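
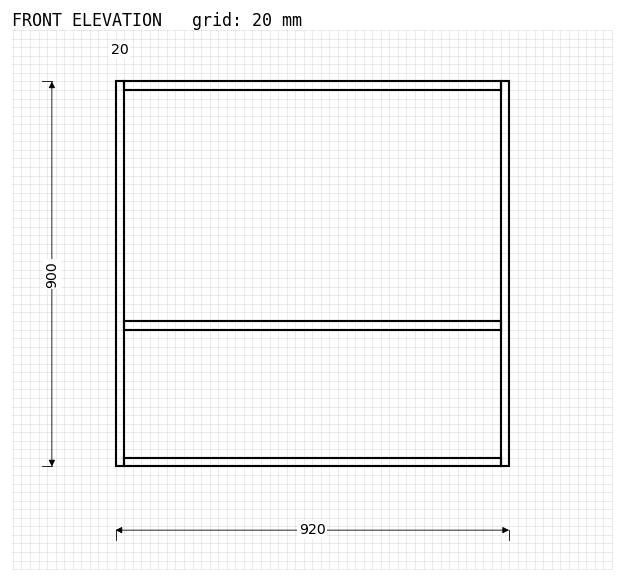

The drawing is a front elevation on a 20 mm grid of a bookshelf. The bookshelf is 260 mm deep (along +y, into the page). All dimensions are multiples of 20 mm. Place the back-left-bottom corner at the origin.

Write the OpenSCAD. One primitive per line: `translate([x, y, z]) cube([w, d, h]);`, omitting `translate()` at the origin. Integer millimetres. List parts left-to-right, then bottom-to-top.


cube([20, 260, 900]);
translate([20, 0, 0]) cube([880, 260, 20]);
translate([20, 0, 320]) cube([880, 260, 20]);
translate([20, 0, 880]) cube([880, 260, 20]);
translate([900, 0, 0]) cube([20, 260, 900]);


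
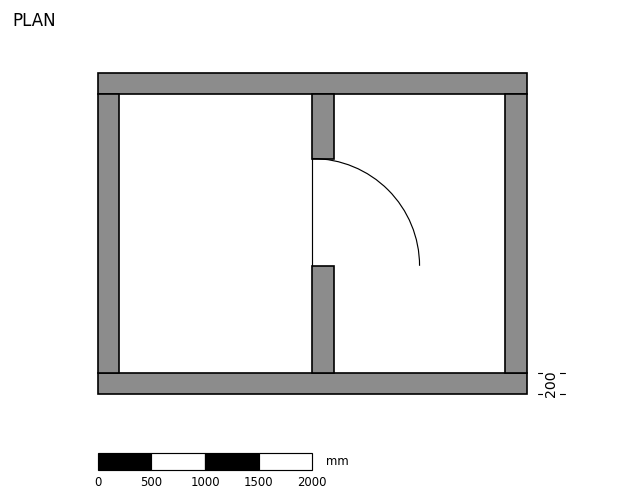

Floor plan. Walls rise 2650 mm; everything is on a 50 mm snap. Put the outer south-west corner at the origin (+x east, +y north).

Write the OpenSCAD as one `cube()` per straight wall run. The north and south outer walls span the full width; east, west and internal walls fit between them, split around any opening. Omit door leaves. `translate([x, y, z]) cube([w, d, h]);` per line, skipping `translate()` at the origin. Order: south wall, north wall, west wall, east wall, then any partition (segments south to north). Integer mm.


cube([4000, 200, 2650]);
translate([0, 2800, 0]) cube([4000, 200, 2650]);
translate([0, 200, 0]) cube([200, 2600, 2650]);
translate([3800, 200, 0]) cube([200, 2600, 2650]);
translate([2000, 200, 0]) cube([200, 1000, 2650]);
translate([2000, 2200, 0]) cube([200, 600, 2650]);


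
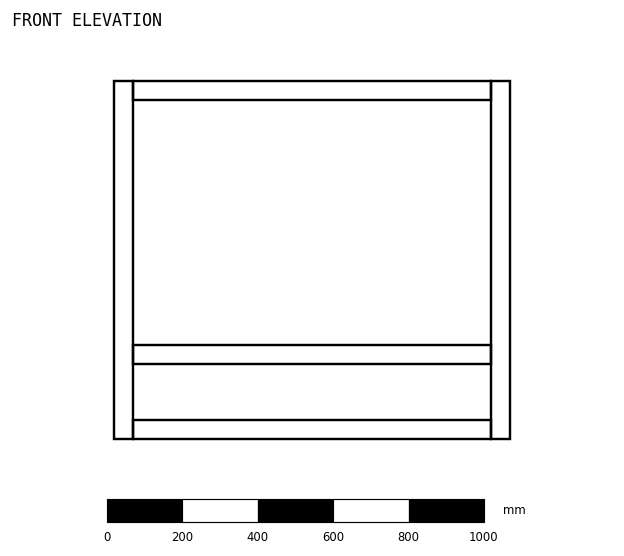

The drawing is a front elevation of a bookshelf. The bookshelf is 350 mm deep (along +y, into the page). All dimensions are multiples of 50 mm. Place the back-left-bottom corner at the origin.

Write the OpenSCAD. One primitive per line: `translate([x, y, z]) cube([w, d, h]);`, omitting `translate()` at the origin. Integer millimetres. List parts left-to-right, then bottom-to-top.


cube([50, 350, 950]);
translate([50, 0, 0]) cube([950, 350, 50]);
translate([50, 0, 200]) cube([950, 350, 50]);
translate([50, 0, 900]) cube([950, 350, 50]);
translate([1000, 0, 0]) cube([50, 350, 950]);


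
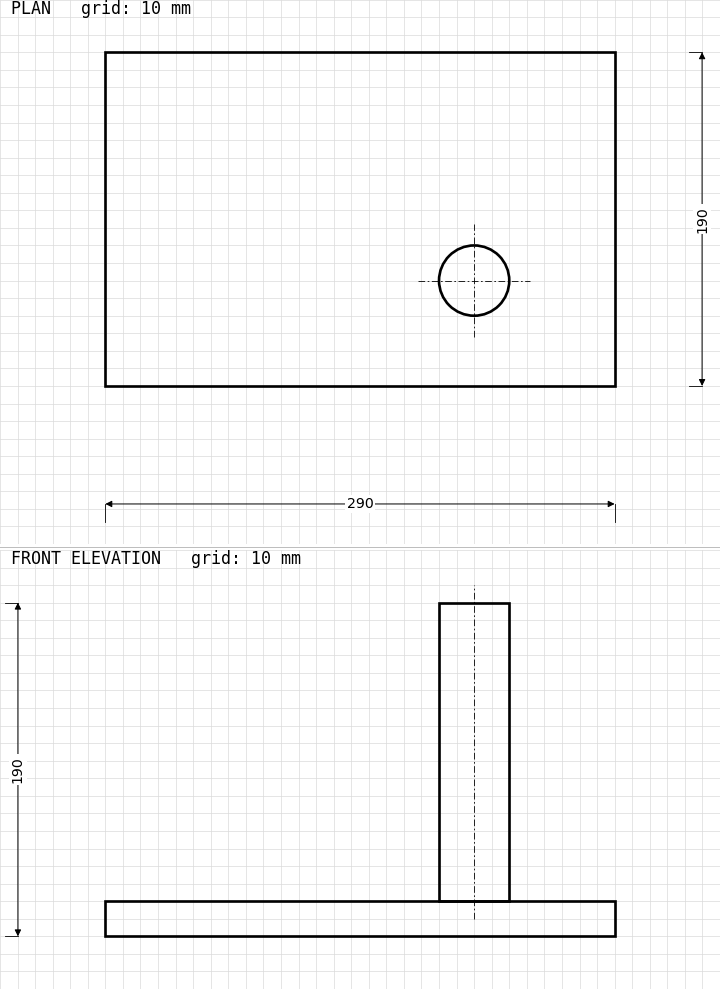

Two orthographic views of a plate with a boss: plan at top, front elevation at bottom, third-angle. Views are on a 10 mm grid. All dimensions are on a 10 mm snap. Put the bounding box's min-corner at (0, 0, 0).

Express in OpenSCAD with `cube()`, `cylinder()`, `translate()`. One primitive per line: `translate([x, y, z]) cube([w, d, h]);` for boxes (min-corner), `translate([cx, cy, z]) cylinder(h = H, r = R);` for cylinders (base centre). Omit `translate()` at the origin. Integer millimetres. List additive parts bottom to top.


cube([290, 190, 20]);
translate([210, 60, 20]) cylinder(h = 170, r = 20);


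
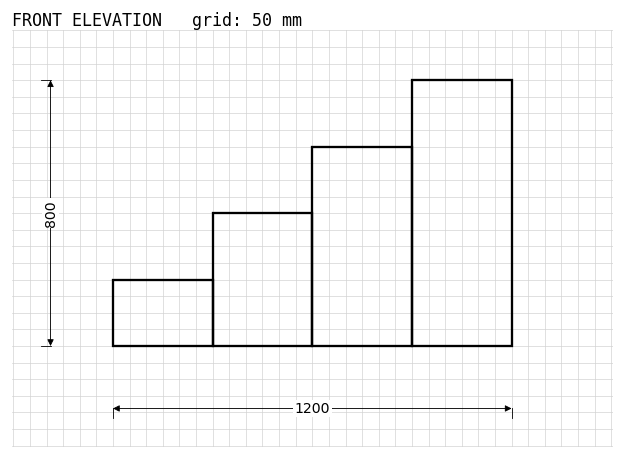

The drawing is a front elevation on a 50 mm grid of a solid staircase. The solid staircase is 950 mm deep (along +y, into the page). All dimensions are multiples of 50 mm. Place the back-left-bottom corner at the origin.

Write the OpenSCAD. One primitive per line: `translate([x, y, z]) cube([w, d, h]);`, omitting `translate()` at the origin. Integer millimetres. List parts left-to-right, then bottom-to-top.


cube([300, 950, 200]);
translate([300, 0, 0]) cube([300, 950, 400]);
translate([600, 0, 0]) cube([300, 950, 600]);
translate([900, 0, 0]) cube([300, 950, 800]);


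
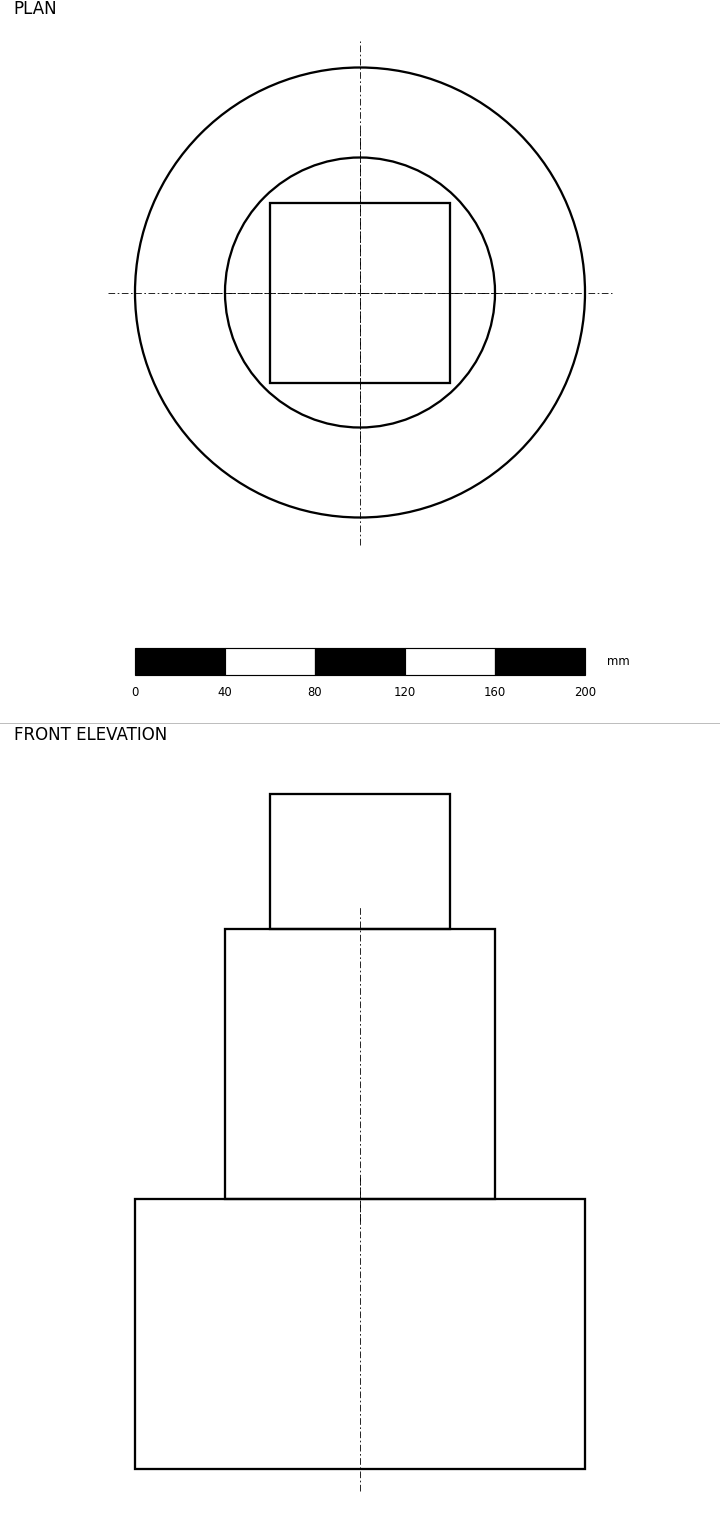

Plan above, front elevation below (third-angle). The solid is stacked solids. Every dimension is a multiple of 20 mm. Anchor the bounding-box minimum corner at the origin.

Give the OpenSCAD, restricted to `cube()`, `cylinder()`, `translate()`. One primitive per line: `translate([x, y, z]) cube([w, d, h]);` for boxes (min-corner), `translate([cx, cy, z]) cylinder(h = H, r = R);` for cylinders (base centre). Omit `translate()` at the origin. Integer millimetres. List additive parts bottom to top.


translate([100, 100, 0]) cylinder(h = 120, r = 100);
translate([100, 100, 120]) cylinder(h = 120, r = 60);
translate([60, 60, 240]) cube([80, 80, 60]);


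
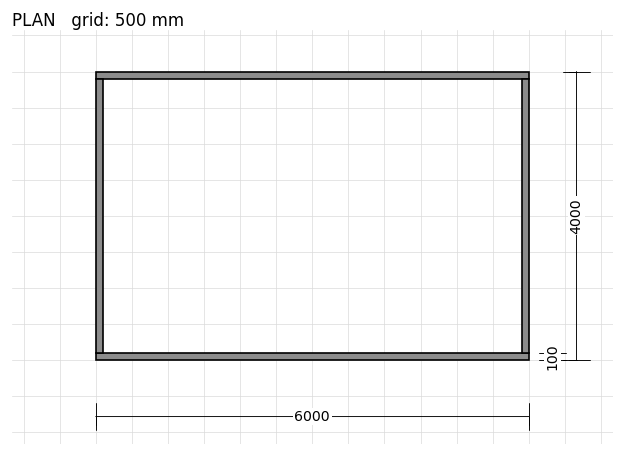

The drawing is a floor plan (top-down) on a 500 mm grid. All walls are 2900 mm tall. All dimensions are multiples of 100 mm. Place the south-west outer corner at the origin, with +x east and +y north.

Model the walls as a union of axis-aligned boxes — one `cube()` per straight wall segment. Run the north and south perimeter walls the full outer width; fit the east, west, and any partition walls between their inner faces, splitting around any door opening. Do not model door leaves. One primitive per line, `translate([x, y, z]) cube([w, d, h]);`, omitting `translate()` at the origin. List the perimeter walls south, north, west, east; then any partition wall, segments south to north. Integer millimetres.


cube([6000, 100, 2900]);
translate([0, 3900, 0]) cube([6000, 100, 2900]);
translate([0, 100, 0]) cube([100, 3800, 2900]);
translate([5900, 100, 0]) cube([100, 3800, 2900]);


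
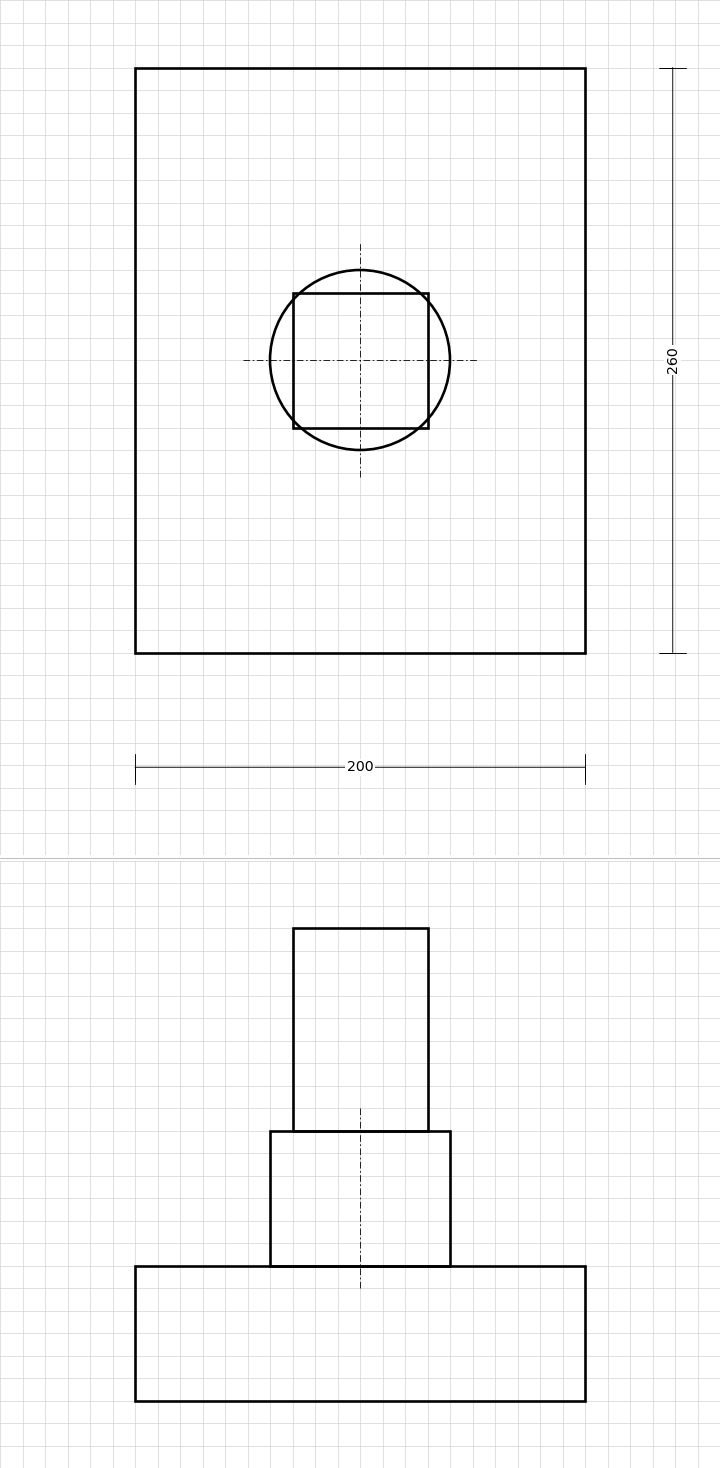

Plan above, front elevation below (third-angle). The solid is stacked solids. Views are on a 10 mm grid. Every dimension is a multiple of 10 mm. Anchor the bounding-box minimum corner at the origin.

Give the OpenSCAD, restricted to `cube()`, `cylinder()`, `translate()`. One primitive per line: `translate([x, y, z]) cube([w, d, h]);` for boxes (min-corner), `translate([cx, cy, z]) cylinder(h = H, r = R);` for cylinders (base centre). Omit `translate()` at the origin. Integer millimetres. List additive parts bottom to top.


cube([200, 260, 60]);
translate([100, 130, 60]) cylinder(h = 60, r = 40);
translate([70, 100, 120]) cube([60, 60, 90]);


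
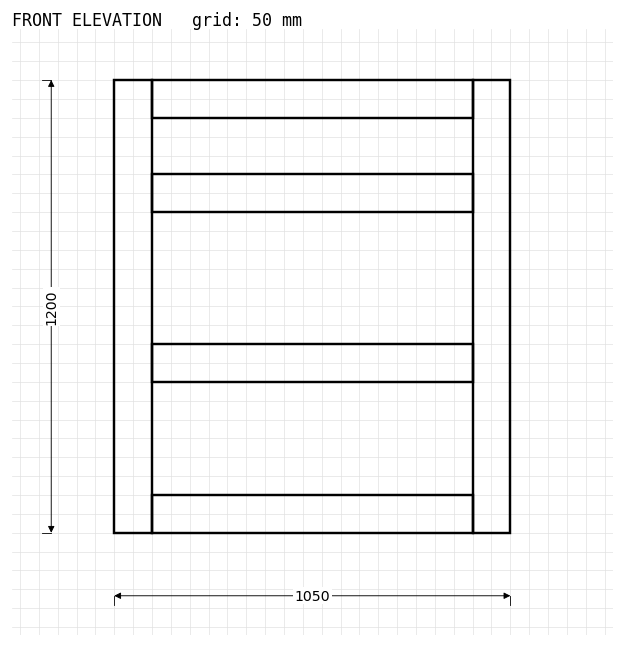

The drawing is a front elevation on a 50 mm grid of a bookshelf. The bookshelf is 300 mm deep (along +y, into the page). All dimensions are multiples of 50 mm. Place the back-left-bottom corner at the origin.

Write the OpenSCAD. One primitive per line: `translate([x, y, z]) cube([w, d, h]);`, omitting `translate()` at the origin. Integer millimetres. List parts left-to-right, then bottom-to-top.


cube([100, 300, 1200]);
translate([100, 0, 0]) cube([850, 300, 100]);
translate([100, 0, 400]) cube([850, 300, 100]);
translate([100, 0, 850]) cube([850, 300, 100]);
translate([100, 0, 1100]) cube([850, 300, 100]);
translate([950, 0, 0]) cube([100, 300, 1200]);


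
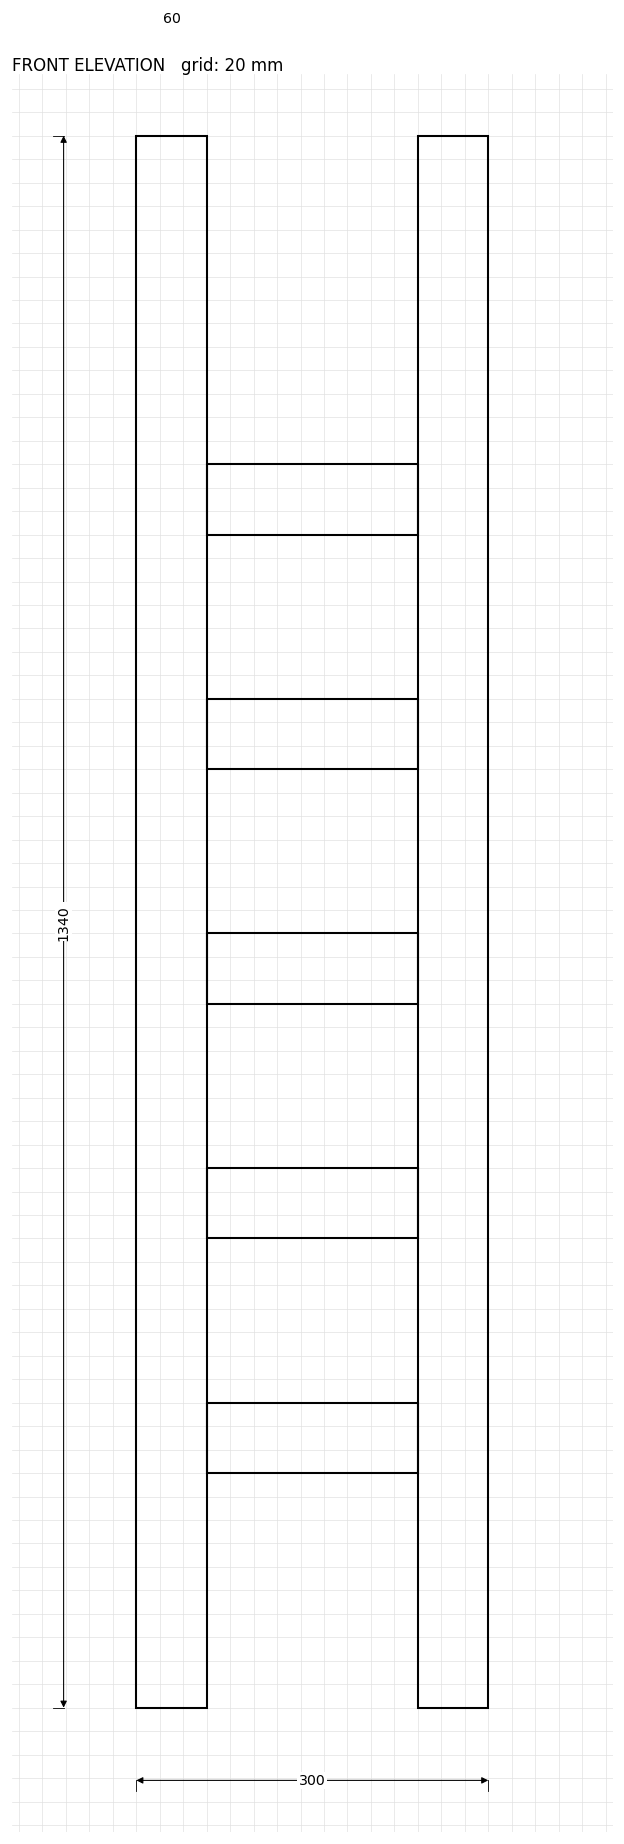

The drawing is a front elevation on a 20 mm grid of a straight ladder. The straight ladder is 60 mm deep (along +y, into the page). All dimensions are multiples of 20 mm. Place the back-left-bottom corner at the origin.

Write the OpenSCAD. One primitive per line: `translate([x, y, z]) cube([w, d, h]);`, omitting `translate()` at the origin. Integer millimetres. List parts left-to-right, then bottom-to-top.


cube([60, 60, 1340]);
translate([60, 0, 200]) cube([180, 60, 60]);
translate([60, 0, 400]) cube([180, 60, 60]);
translate([60, 0, 600]) cube([180, 60, 60]);
translate([60, 0, 800]) cube([180, 60, 60]);
translate([60, 0, 1000]) cube([180, 60, 60]);
translate([240, 0, 0]) cube([60, 60, 1340]);


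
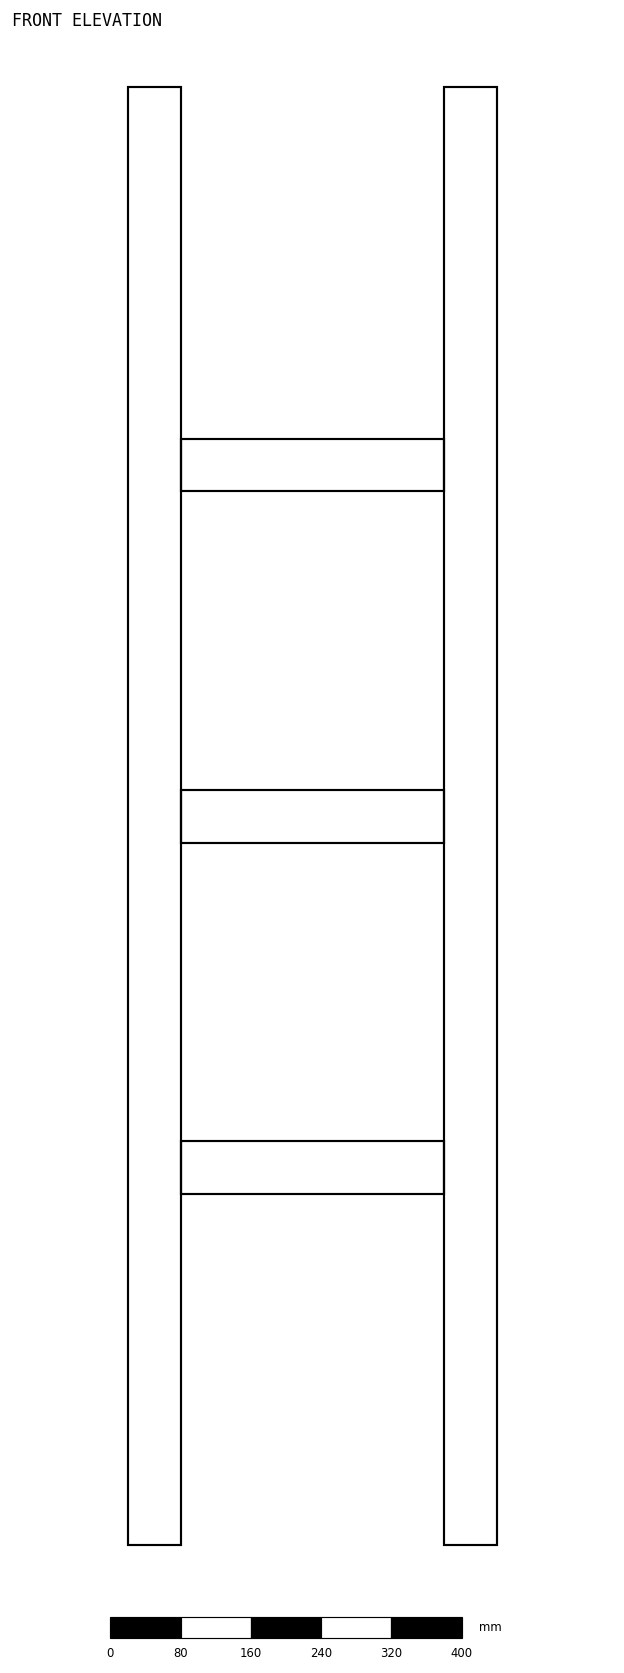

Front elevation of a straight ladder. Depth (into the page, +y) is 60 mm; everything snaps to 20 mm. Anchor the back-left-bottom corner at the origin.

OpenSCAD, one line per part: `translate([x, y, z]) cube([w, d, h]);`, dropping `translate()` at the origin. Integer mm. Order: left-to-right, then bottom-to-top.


cube([60, 60, 1660]);
translate([60, 0, 400]) cube([300, 60, 60]);
translate([60, 0, 800]) cube([300, 60, 60]);
translate([60, 0, 1200]) cube([300, 60, 60]);
translate([360, 0, 0]) cube([60, 60, 1660]);


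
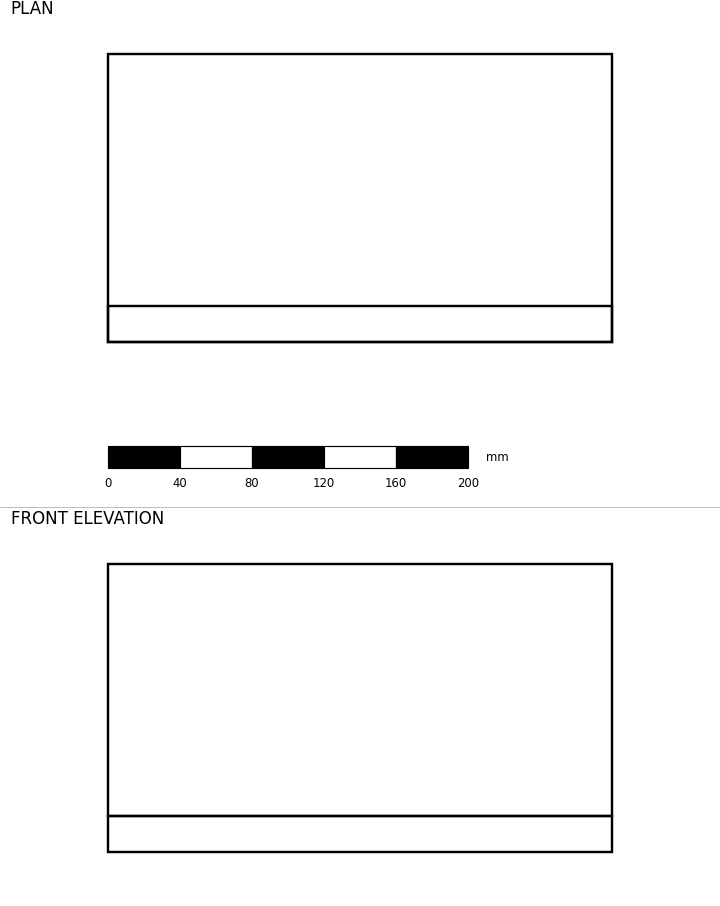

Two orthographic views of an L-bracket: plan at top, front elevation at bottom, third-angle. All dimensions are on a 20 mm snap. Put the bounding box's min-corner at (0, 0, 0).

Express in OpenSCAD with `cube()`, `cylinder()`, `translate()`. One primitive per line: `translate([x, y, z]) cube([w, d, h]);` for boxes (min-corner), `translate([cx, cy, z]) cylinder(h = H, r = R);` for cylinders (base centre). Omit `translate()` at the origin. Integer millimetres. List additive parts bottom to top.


cube([280, 160, 20]);
translate([0, 0, 20]) cube([280, 20, 140]);


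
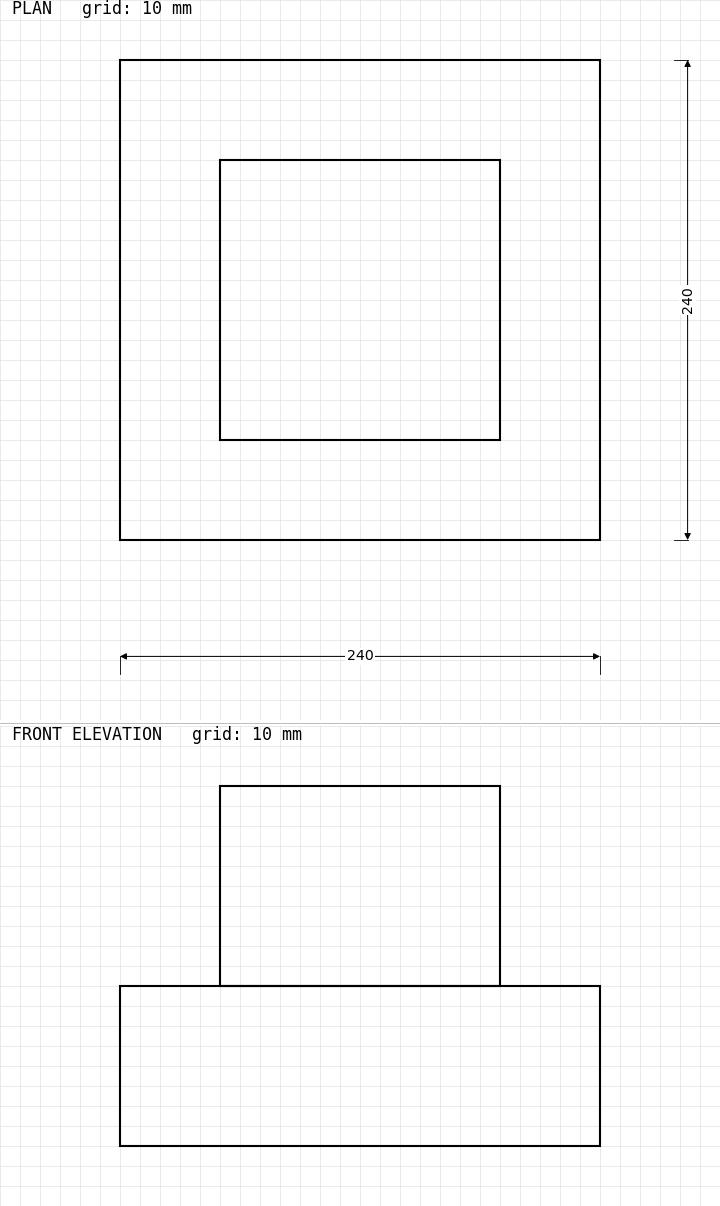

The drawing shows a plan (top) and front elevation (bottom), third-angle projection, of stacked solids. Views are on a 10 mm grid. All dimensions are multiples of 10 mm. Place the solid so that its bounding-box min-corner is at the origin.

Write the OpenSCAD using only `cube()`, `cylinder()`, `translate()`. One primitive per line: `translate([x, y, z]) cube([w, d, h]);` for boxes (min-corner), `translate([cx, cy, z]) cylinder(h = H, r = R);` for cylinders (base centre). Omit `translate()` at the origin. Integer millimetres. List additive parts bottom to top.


cube([240, 240, 80]);
translate([50, 50, 80]) cube([140, 140, 100]);


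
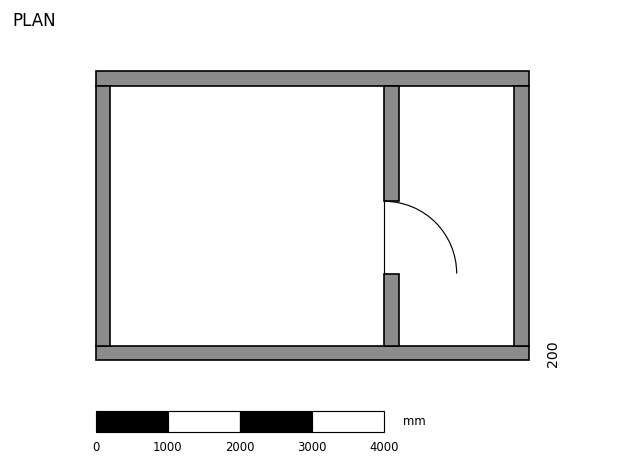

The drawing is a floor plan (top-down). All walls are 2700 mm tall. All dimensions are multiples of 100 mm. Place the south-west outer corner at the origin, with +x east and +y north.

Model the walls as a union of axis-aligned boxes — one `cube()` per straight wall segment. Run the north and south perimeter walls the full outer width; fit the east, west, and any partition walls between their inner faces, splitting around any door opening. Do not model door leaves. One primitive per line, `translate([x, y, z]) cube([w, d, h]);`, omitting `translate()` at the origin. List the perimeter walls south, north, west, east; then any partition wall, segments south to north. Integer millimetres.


cube([6000, 200, 2700]);
translate([0, 3800, 0]) cube([6000, 200, 2700]);
translate([0, 200, 0]) cube([200, 3600, 2700]);
translate([5800, 200, 0]) cube([200, 3600, 2700]);
translate([4000, 200, 0]) cube([200, 1000, 2700]);
translate([4000, 2200, 0]) cube([200, 1600, 2700]);


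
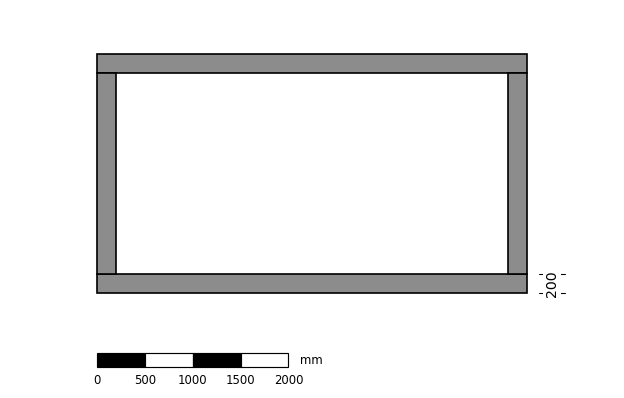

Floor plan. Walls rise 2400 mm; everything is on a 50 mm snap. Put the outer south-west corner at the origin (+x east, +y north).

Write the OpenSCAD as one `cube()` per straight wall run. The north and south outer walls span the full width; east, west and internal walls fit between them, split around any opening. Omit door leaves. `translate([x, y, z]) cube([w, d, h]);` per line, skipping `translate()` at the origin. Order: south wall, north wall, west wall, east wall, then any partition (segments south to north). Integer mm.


cube([4500, 200, 2400]);
translate([0, 2300, 0]) cube([4500, 200, 2400]);
translate([0, 200, 0]) cube([200, 2100, 2400]);
translate([4300, 200, 0]) cube([200, 2100, 2400]);


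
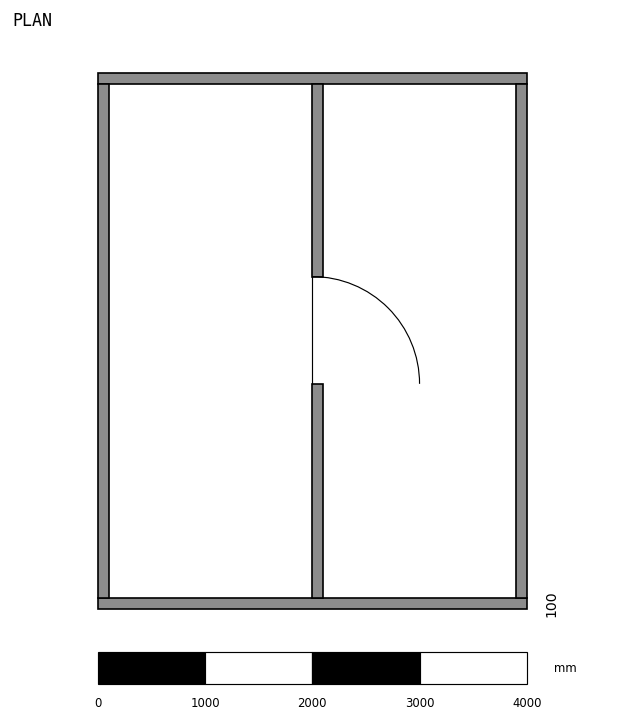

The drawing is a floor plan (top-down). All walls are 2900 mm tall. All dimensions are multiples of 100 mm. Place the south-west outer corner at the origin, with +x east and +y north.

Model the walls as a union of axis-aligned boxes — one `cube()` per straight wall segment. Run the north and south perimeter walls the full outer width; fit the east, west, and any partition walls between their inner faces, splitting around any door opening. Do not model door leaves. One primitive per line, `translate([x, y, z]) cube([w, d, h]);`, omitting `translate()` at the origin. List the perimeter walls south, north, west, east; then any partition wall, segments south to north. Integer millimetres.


cube([4000, 100, 2900]);
translate([0, 4900, 0]) cube([4000, 100, 2900]);
translate([0, 100, 0]) cube([100, 4800, 2900]);
translate([3900, 100, 0]) cube([100, 4800, 2900]);
translate([2000, 100, 0]) cube([100, 2000, 2900]);
translate([2000, 3100, 0]) cube([100, 1800, 2900]);


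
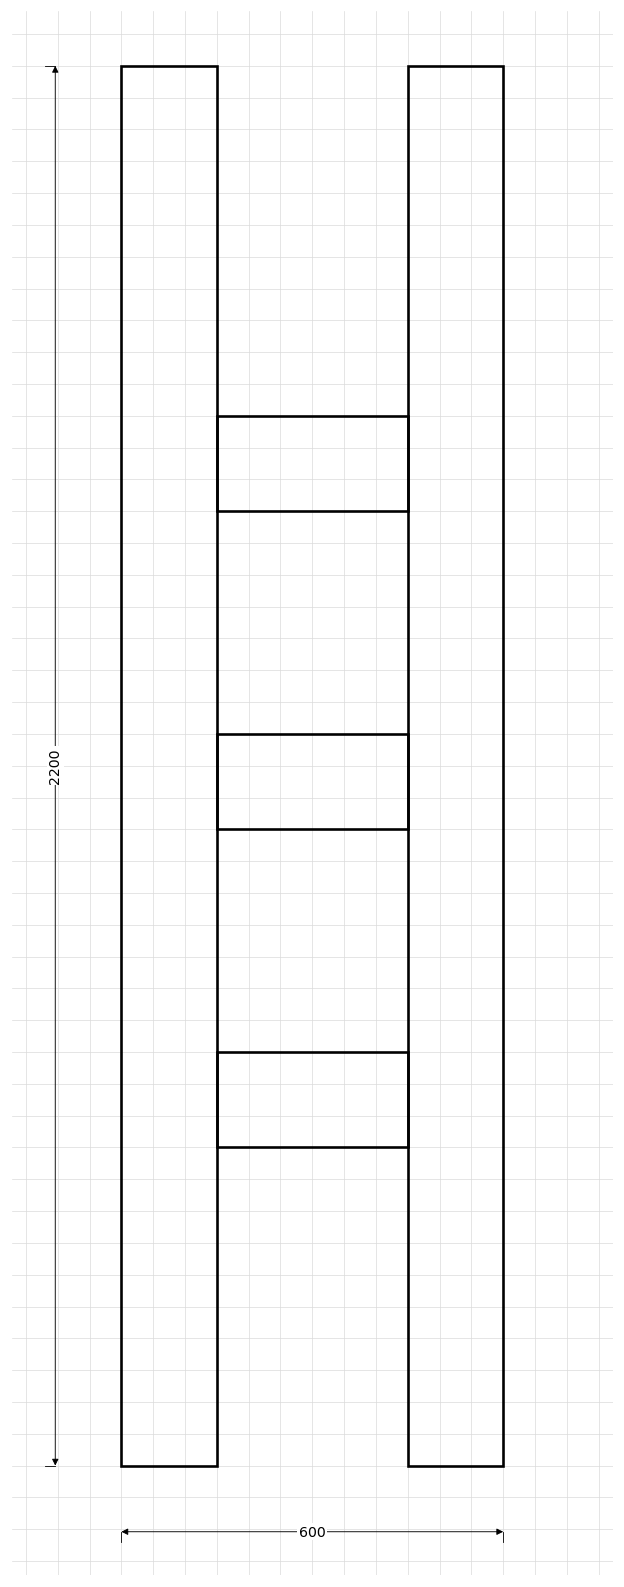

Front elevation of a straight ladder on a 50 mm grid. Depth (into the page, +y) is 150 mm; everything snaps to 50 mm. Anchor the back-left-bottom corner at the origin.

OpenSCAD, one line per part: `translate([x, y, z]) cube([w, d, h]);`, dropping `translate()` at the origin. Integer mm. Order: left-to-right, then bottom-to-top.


cube([150, 150, 2200]);
translate([150, 0, 500]) cube([300, 150, 150]);
translate([150, 0, 1000]) cube([300, 150, 150]);
translate([150, 0, 1500]) cube([300, 150, 150]);
translate([450, 0, 0]) cube([150, 150, 2200]);


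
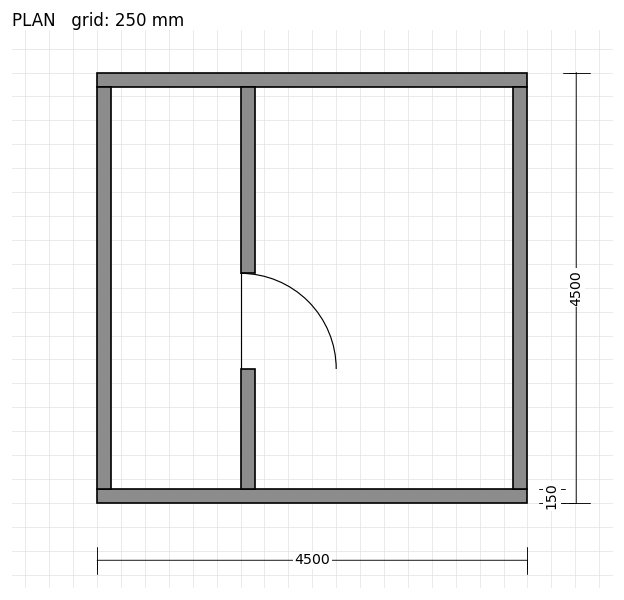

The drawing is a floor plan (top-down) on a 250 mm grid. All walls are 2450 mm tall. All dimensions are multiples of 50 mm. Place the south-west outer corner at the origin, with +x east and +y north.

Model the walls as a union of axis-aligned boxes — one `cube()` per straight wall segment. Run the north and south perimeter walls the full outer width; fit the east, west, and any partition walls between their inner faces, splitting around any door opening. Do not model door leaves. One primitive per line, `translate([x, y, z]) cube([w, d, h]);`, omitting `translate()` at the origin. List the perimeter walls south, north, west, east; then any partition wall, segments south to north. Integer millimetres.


cube([4500, 150, 2450]);
translate([0, 4350, 0]) cube([4500, 150, 2450]);
translate([0, 150, 0]) cube([150, 4200, 2450]);
translate([4350, 150, 0]) cube([150, 4200, 2450]);
translate([1500, 150, 0]) cube([150, 1250, 2450]);
translate([1500, 2400, 0]) cube([150, 1950, 2450]);


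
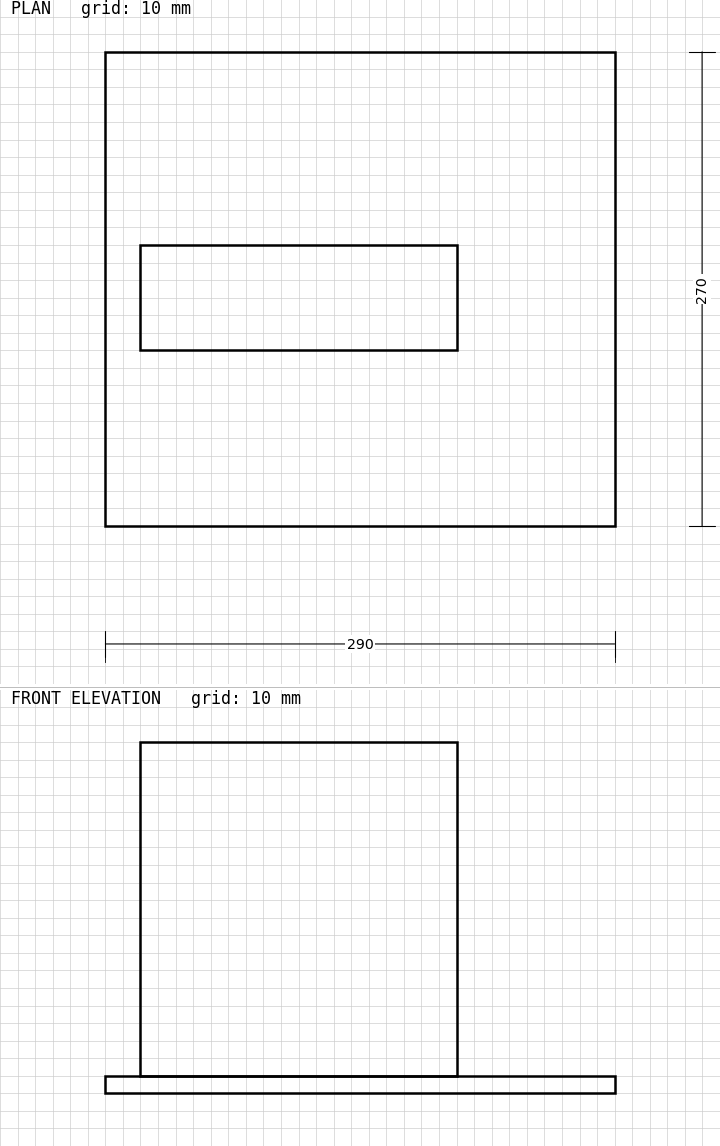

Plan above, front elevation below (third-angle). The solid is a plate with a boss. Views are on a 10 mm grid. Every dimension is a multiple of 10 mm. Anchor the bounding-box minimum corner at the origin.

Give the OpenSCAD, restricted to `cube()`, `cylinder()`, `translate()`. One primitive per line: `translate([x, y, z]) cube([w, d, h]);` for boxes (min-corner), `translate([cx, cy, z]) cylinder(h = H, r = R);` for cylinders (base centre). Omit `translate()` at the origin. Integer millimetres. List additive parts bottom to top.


cube([290, 270, 10]);
translate([20, 100, 10]) cube([180, 60, 190]);


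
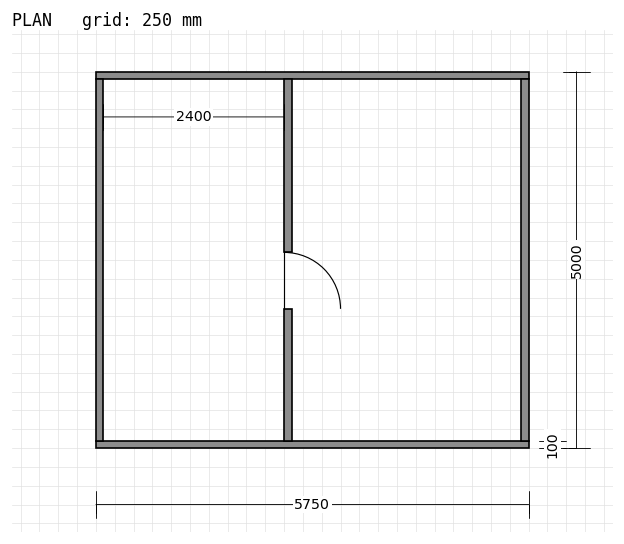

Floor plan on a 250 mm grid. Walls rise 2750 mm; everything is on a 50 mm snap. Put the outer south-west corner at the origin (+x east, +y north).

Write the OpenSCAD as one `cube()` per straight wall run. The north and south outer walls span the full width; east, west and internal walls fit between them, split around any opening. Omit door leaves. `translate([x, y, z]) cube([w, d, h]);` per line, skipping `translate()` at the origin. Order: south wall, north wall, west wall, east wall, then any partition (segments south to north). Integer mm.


cube([5750, 100, 2750]);
translate([0, 4900, 0]) cube([5750, 100, 2750]);
translate([0, 100, 0]) cube([100, 4800, 2750]);
translate([5650, 100, 0]) cube([100, 4800, 2750]);
translate([2500, 100, 0]) cube([100, 1750, 2750]);
translate([2500, 2600, 0]) cube([100, 2300, 2750]);


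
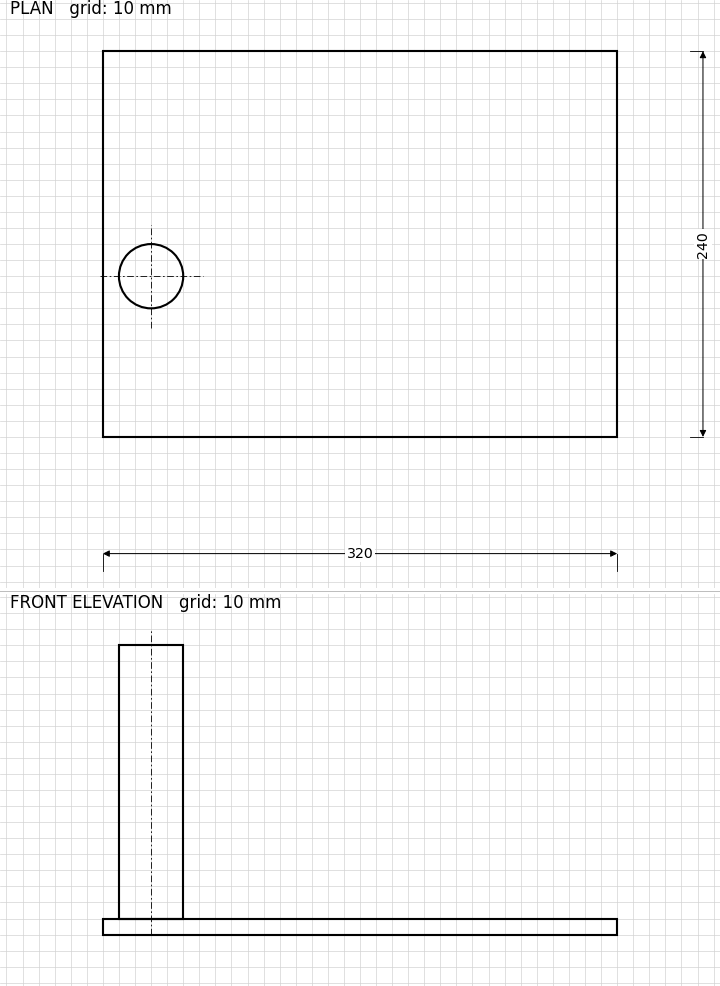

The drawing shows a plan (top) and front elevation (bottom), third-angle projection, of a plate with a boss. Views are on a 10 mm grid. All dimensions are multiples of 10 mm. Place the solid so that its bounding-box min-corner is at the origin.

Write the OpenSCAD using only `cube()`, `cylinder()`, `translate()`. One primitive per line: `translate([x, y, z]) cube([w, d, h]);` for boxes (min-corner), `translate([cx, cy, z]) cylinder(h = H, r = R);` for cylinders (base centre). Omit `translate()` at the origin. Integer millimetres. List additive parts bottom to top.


cube([320, 240, 10]);
translate([30, 100, 10]) cylinder(h = 170, r = 20);


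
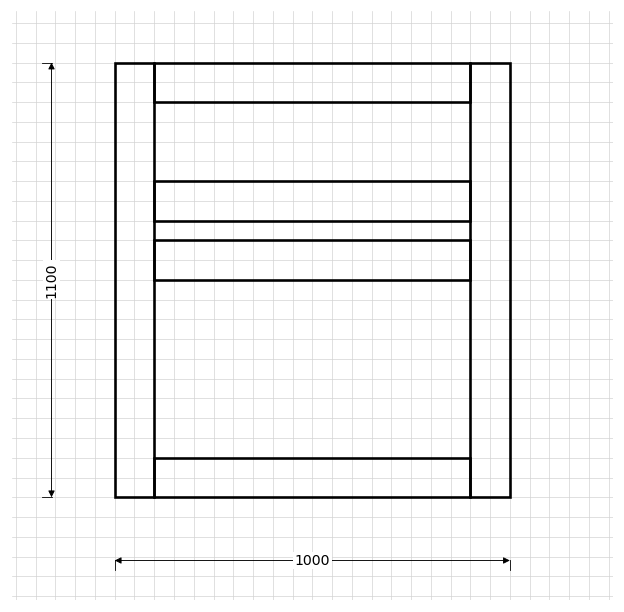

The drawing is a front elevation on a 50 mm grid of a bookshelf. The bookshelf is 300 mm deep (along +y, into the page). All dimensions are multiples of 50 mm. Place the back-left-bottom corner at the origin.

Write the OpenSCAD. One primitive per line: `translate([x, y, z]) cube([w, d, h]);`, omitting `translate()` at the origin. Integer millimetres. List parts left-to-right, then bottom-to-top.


cube([100, 300, 1100]);
translate([100, 0, 0]) cube([800, 300, 100]);
translate([100, 0, 550]) cube([800, 300, 100]);
translate([100, 0, 700]) cube([800, 300, 100]);
translate([100, 0, 1000]) cube([800, 300, 100]);
translate([900, 0, 0]) cube([100, 300, 1100]);


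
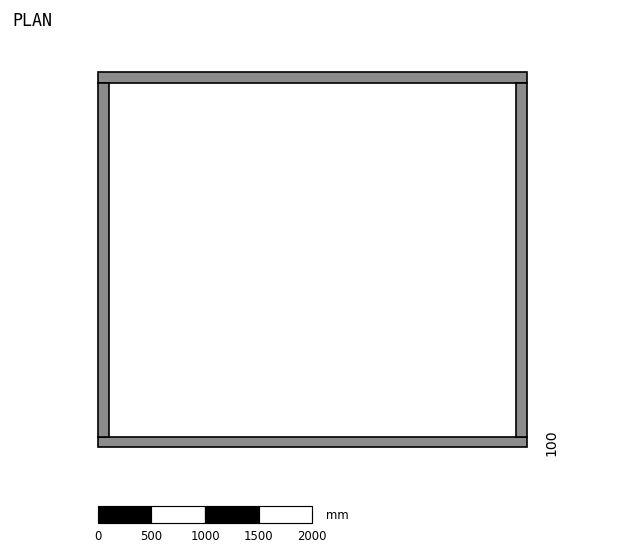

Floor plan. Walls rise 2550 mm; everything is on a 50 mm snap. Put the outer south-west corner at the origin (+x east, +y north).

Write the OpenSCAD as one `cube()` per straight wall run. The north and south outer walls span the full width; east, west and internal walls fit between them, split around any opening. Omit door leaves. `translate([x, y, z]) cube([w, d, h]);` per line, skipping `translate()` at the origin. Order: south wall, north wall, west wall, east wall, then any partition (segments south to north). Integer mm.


cube([4000, 100, 2550]);
translate([0, 3400, 0]) cube([4000, 100, 2550]);
translate([0, 100, 0]) cube([100, 3300, 2550]);
translate([3900, 100, 0]) cube([100, 3300, 2550]);


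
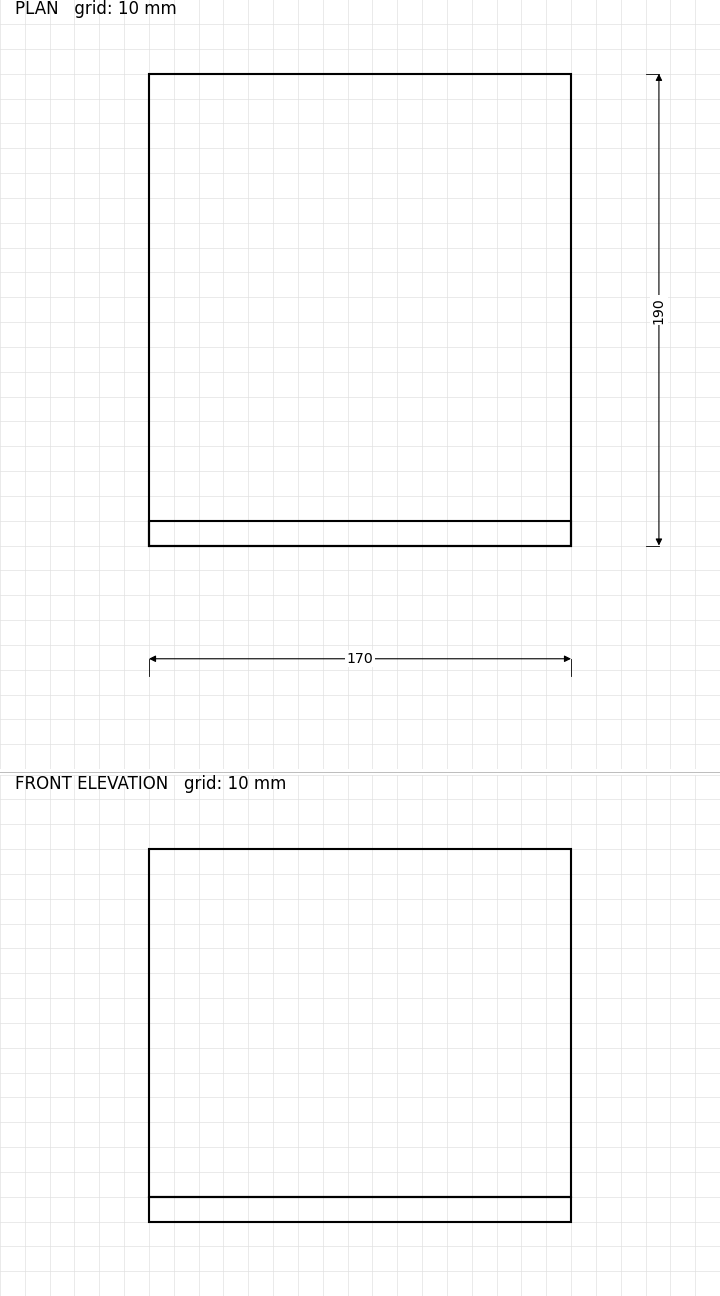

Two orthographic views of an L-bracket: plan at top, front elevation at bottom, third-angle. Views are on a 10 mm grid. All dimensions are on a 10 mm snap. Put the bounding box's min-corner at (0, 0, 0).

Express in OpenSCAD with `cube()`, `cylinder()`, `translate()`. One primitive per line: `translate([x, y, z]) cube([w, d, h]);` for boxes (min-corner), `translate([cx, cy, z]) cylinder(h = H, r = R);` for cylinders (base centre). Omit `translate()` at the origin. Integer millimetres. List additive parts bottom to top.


cube([170, 190, 10]);
translate([0, 0, 10]) cube([170, 10, 140]);


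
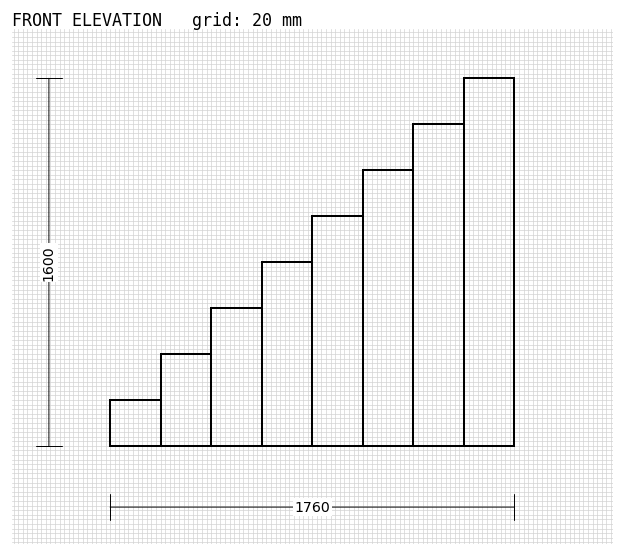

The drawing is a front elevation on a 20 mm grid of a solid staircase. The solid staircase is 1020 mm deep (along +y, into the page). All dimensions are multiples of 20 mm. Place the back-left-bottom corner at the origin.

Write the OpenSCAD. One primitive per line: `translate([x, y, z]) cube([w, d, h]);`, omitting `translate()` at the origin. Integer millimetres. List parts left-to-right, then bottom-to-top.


cube([220, 1020, 200]);
translate([220, 0, 0]) cube([220, 1020, 400]);
translate([440, 0, 0]) cube([220, 1020, 600]);
translate([660, 0, 0]) cube([220, 1020, 800]);
translate([880, 0, 0]) cube([220, 1020, 1000]);
translate([1100, 0, 0]) cube([220, 1020, 1200]);
translate([1320, 0, 0]) cube([220, 1020, 1400]);
translate([1540, 0, 0]) cube([220, 1020, 1600]);


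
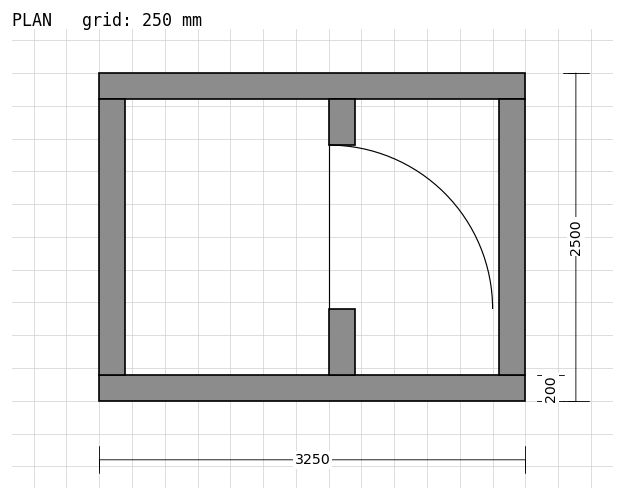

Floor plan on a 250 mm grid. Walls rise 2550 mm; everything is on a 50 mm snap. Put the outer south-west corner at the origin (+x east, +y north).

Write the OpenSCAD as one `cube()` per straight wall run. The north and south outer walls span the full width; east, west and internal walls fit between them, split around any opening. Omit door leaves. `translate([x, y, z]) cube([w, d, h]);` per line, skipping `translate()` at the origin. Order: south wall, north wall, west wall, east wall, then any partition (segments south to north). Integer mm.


cube([3250, 200, 2550]);
translate([0, 2300, 0]) cube([3250, 200, 2550]);
translate([0, 200, 0]) cube([200, 2100, 2550]);
translate([3050, 200, 0]) cube([200, 2100, 2550]);
translate([1750, 200, 0]) cube([200, 500, 2550]);
translate([1750, 1950, 0]) cube([200, 350, 2550]);


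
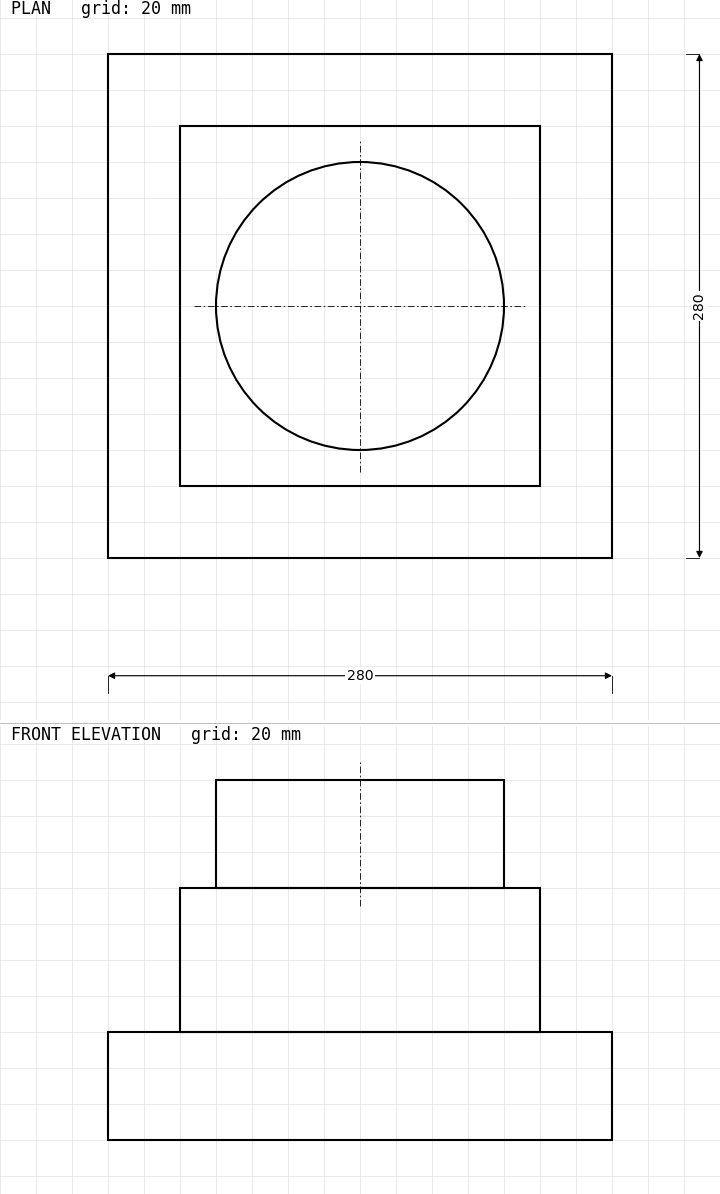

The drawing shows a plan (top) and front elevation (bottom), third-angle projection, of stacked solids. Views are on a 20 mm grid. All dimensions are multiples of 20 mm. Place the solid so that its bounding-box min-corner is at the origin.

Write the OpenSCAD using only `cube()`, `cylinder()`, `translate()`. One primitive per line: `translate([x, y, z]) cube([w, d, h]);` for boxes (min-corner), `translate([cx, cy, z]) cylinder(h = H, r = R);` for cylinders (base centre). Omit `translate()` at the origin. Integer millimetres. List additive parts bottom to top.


cube([280, 280, 60]);
translate([40, 40, 60]) cube([200, 200, 80]);
translate([140, 140, 140]) cylinder(h = 60, r = 80);


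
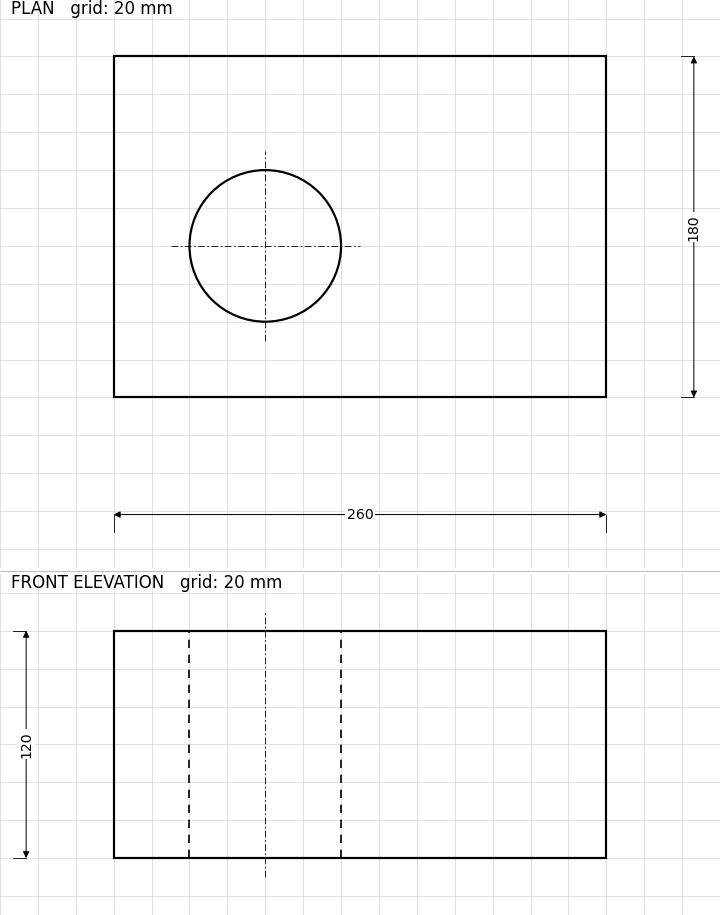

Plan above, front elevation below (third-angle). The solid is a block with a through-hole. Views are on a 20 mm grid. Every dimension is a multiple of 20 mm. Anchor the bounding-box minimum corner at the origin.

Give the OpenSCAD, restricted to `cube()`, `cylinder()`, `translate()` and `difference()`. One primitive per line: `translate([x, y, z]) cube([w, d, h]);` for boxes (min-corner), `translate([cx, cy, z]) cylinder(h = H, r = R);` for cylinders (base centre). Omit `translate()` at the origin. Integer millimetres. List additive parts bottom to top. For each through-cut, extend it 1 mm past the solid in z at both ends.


difference() {
  cube([260, 180, 120]);
  translate([80, 80, -1]) cylinder(h = 122, r = 40);
}


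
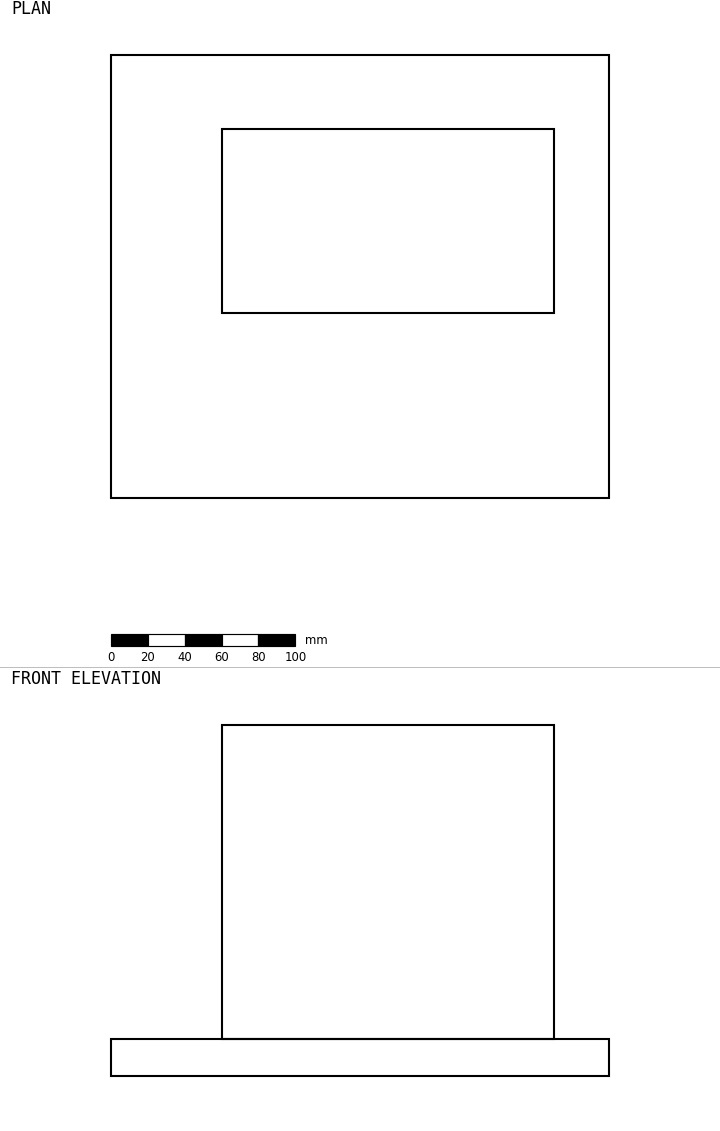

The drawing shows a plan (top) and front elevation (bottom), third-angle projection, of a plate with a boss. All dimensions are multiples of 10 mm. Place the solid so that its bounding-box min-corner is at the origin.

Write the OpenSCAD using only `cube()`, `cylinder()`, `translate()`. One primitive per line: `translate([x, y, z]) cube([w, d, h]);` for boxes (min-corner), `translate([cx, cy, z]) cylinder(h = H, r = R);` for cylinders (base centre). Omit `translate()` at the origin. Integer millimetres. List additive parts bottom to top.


cube([270, 240, 20]);
translate([60, 100, 20]) cube([180, 100, 170]);


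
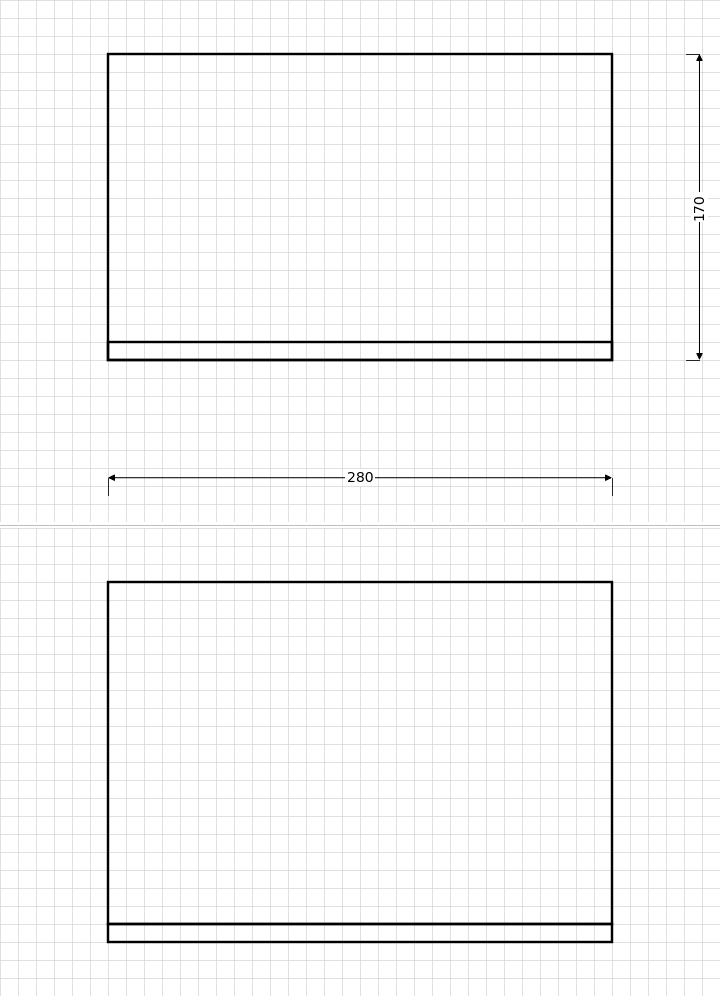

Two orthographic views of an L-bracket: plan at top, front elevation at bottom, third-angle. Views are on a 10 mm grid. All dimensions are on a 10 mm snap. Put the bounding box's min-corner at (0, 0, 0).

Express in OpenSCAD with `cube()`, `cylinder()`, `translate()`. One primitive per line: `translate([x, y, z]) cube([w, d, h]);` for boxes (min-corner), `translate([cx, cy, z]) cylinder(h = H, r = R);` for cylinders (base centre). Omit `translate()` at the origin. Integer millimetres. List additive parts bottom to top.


cube([280, 170, 10]);
translate([0, 0, 10]) cube([280, 10, 190]);


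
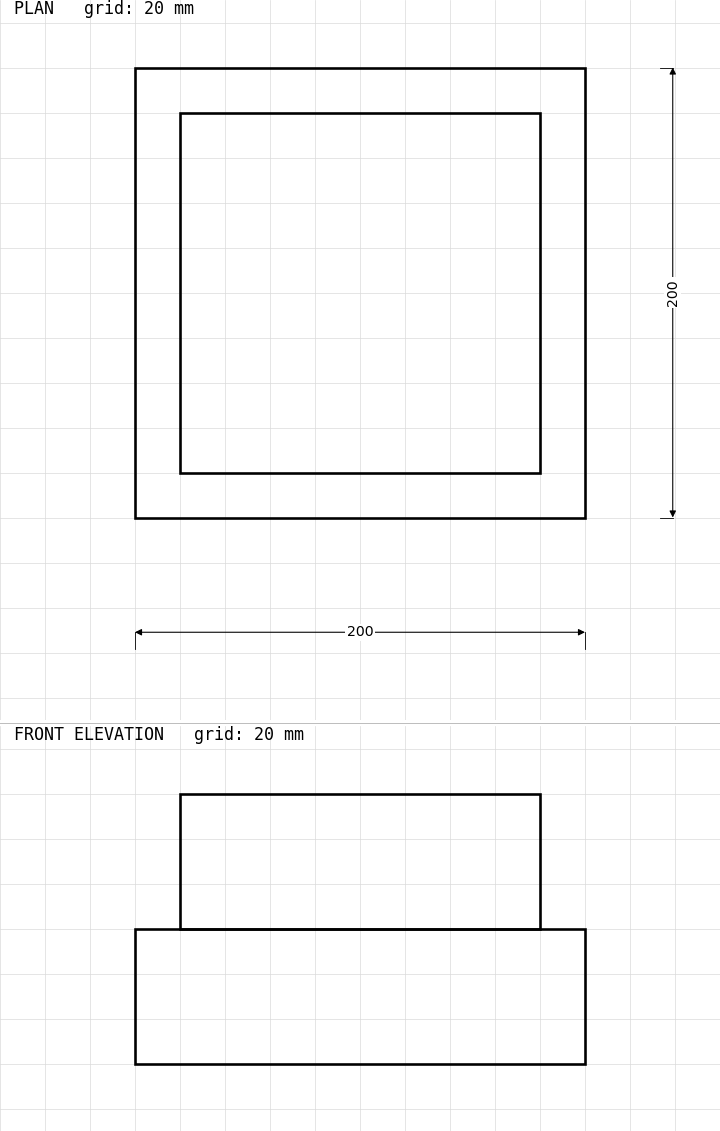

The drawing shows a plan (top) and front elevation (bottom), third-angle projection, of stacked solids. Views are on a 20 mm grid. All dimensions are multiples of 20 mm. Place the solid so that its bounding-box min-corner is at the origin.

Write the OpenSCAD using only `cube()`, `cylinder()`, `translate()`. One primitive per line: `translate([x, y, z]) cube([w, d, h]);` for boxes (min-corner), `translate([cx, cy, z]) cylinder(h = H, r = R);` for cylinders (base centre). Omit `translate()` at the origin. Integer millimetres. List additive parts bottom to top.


cube([200, 200, 60]);
translate([20, 20, 60]) cube([160, 160, 60]);


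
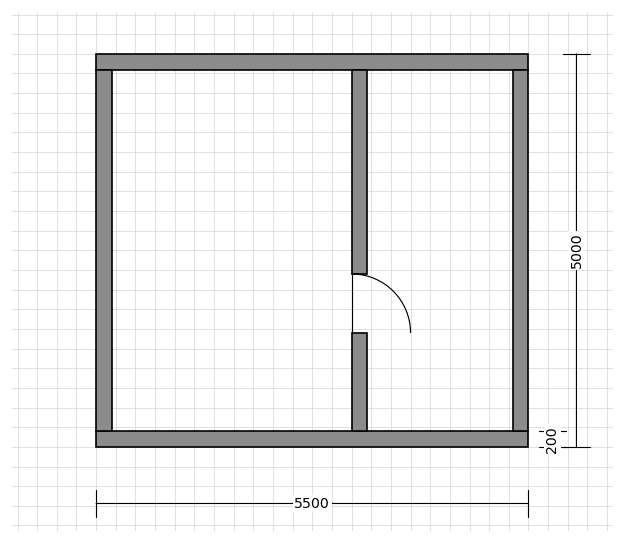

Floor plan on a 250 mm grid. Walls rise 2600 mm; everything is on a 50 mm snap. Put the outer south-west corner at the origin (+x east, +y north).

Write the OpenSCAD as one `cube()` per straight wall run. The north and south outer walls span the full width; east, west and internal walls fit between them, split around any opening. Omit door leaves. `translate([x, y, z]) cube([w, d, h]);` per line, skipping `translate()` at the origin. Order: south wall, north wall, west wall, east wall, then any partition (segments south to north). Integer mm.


cube([5500, 200, 2600]);
translate([0, 4800, 0]) cube([5500, 200, 2600]);
translate([0, 200, 0]) cube([200, 4600, 2600]);
translate([5300, 200, 0]) cube([200, 4600, 2600]);
translate([3250, 200, 0]) cube([200, 1250, 2600]);
translate([3250, 2200, 0]) cube([200, 2600, 2600]);


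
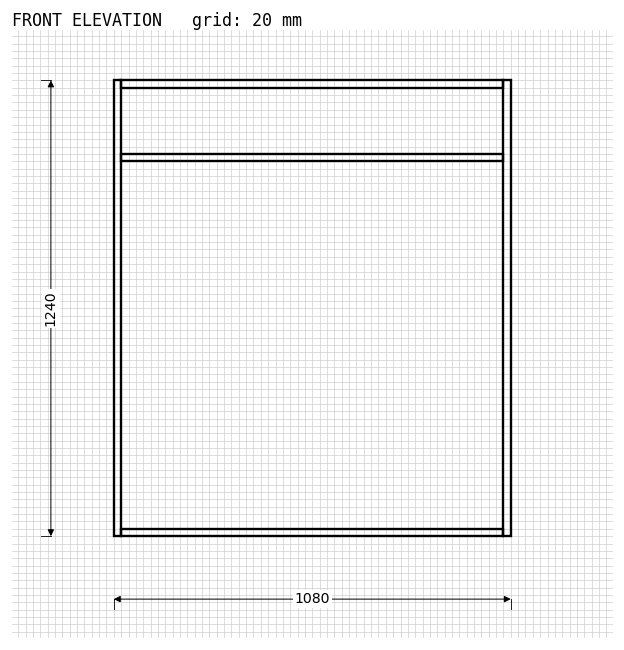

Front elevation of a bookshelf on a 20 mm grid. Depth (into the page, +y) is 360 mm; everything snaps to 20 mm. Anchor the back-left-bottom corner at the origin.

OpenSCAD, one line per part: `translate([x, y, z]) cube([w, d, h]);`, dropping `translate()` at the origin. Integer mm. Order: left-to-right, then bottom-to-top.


cube([20, 360, 1240]);
translate([20, 0, 0]) cube([1040, 360, 20]);
translate([20, 0, 1020]) cube([1040, 360, 20]);
translate([20, 0, 1220]) cube([1040, 360, 20]);
translate([1060, 0, 0]) cube([20, 360, 1240]);


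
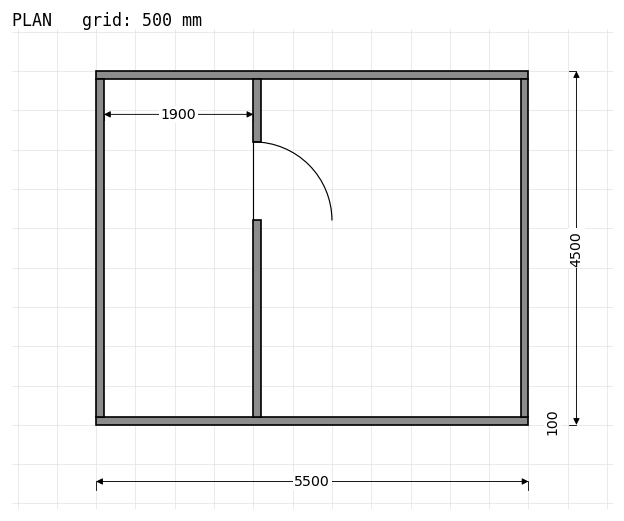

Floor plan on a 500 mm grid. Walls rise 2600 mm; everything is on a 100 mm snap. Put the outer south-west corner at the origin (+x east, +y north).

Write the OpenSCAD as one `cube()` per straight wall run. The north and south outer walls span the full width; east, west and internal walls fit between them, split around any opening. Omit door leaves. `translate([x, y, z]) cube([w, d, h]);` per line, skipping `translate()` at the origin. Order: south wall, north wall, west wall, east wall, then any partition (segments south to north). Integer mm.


cube([5500, 100, 2600]);
translate([0, 4400, 0]) cube([5500, 100, 2600]);
translate([0, 100, 0]) cube([100, 4300, 2600]);
translate([5400, 100, 0]) cube([100, 4300, 2600]);
translate([2000, 100, 0]) cube([100, 2500, 2600]);
translate([2000, 3600, 0]) cube([100, 800, 2600]);


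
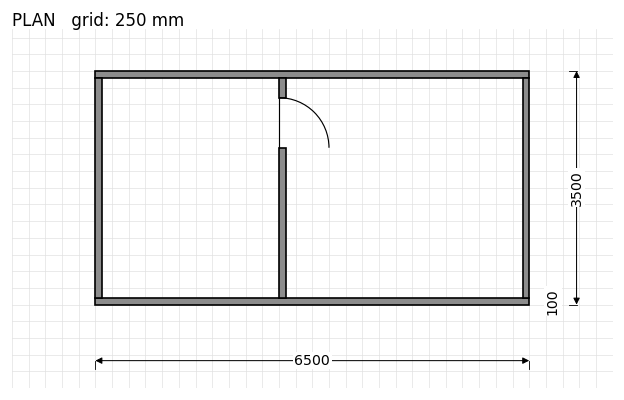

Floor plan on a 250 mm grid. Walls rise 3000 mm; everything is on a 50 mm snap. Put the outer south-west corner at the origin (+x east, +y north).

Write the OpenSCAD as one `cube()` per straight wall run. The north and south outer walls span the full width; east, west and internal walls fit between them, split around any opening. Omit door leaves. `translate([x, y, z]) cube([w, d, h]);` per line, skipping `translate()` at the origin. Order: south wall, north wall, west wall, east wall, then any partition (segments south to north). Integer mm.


cube([6500, 100, 3000]);
translate([0, 3400, 0]) cube([6500, 100, 3000]);
translate([0, 100, 0]) cube([100, 3300, 3000]);
translate([6400, 100, 0]) cube([100, 3300, 3000]);
translate([2750, 100, 0]) cube([100, 2250, 3000]);
translate([2750, 3100, 0]) cube([100, 300, 3000]);


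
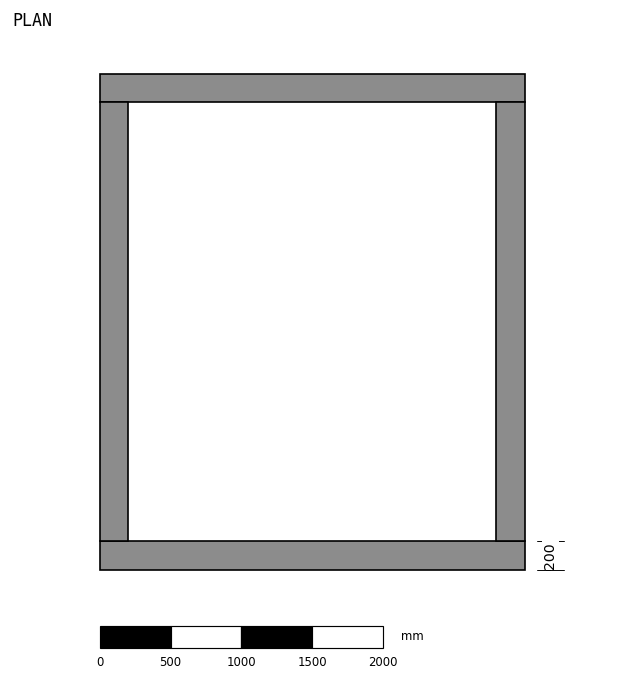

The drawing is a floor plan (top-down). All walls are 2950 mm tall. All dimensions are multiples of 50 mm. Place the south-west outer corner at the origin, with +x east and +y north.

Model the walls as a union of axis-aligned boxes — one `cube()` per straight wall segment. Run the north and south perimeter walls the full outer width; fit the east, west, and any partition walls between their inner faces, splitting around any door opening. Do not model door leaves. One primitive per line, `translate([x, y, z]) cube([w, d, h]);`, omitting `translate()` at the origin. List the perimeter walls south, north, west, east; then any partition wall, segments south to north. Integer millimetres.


cube([3000, 200, 2950]);
translate([0, 3300, 0]) cube([3000, 200, 2950]);
translate([0, 200, 0]) cube([200, 3100, 2950]);
translate([2800, 200, 0]) cube([200, 3100, 2950]);


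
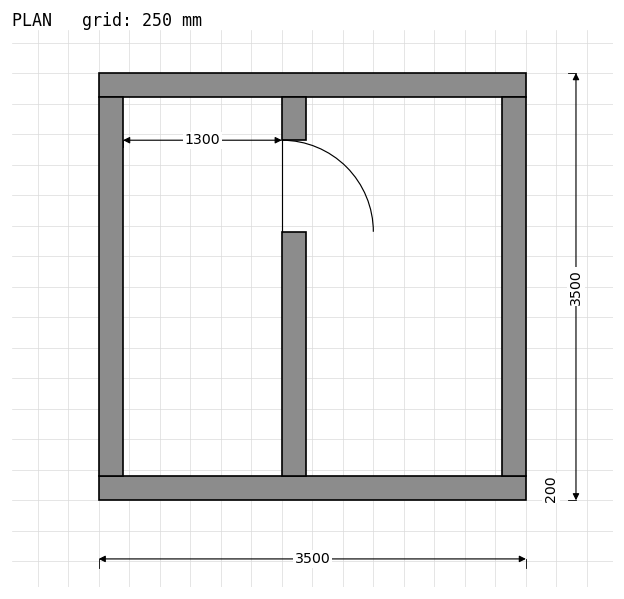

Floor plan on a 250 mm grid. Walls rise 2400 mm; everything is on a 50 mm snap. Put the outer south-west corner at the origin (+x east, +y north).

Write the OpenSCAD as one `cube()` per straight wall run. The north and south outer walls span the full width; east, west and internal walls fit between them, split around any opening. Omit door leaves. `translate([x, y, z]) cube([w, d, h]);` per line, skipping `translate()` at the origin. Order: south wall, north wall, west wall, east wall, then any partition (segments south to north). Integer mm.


cube([3500, 200, 2400]);
translate([0, 3300, 0]) cube([3500, 200, 2400]);
translate([0, 200, 0]) cube([200, 3100, 2400]);
translate([3300, 200, 0]) cube([200, 3100, 2400]);
translate([1500, 200, 0]) cube([200, 2000, 2400]);
translate([1500, 2950, 0]) cube([200, 350, 2400]);


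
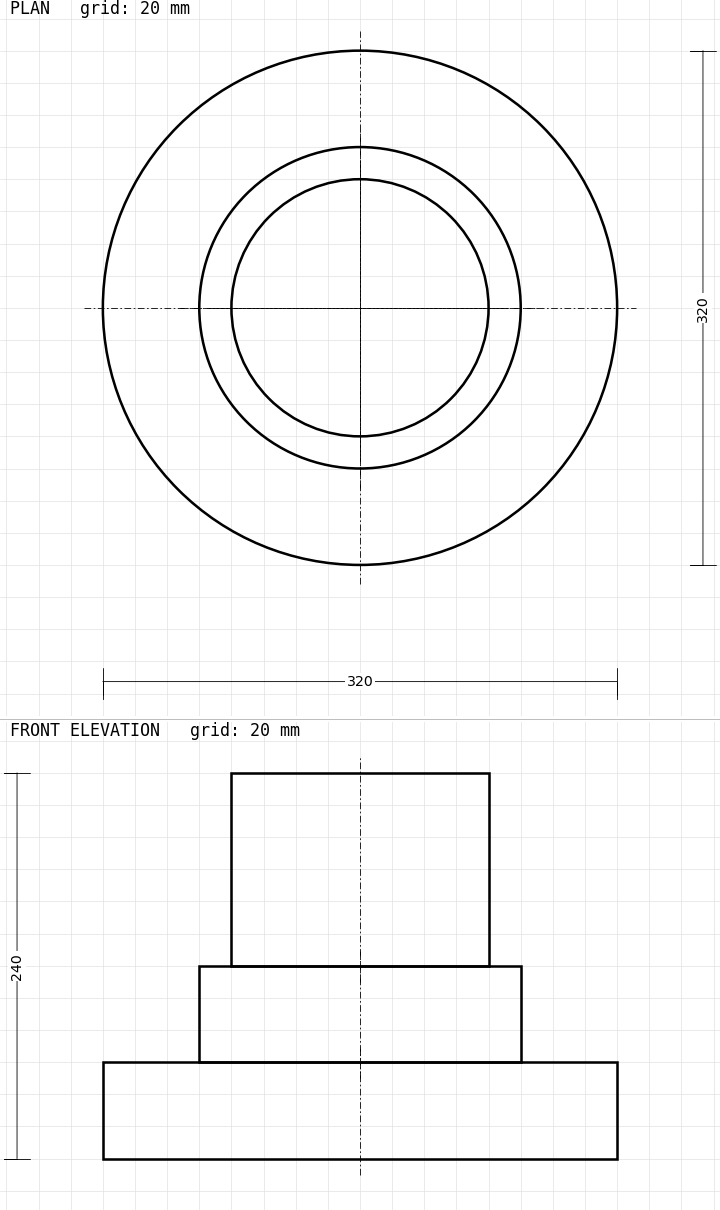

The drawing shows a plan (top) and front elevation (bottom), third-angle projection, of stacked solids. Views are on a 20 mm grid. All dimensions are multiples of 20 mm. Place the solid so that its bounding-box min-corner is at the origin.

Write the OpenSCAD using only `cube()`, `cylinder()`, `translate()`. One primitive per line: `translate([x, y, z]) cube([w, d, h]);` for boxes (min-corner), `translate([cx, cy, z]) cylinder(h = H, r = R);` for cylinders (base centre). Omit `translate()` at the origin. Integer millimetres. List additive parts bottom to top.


translate([160, 160, 0]) cylinder(h = 60, r = 160);
translate([160, 160, 60]) cylinder(h = 60, r = 100);
translate([160, 160, 120]) cylinder(h = 120, r = 80);
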